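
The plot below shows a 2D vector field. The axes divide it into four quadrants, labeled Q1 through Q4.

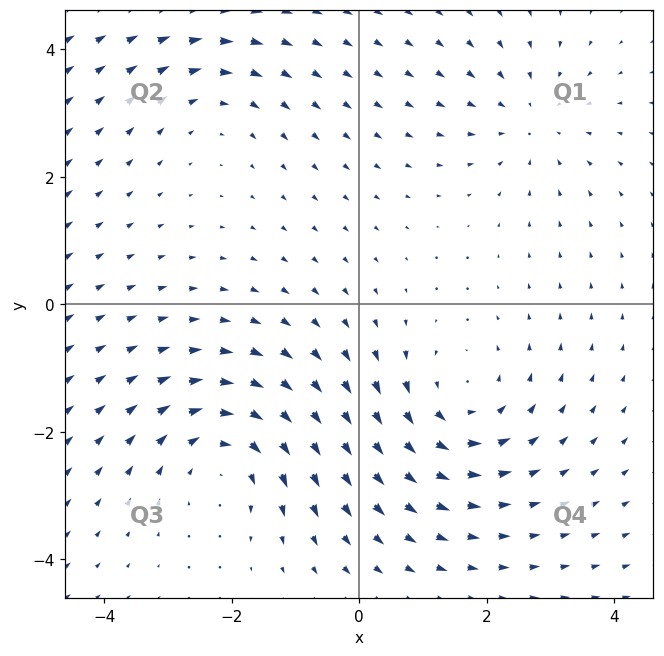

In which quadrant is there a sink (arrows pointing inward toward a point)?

Q1

The sink sits at approximately (2.7, 2.9), which lies in quadrant Q1. The divergence there is about -3, negative as expected for a sink.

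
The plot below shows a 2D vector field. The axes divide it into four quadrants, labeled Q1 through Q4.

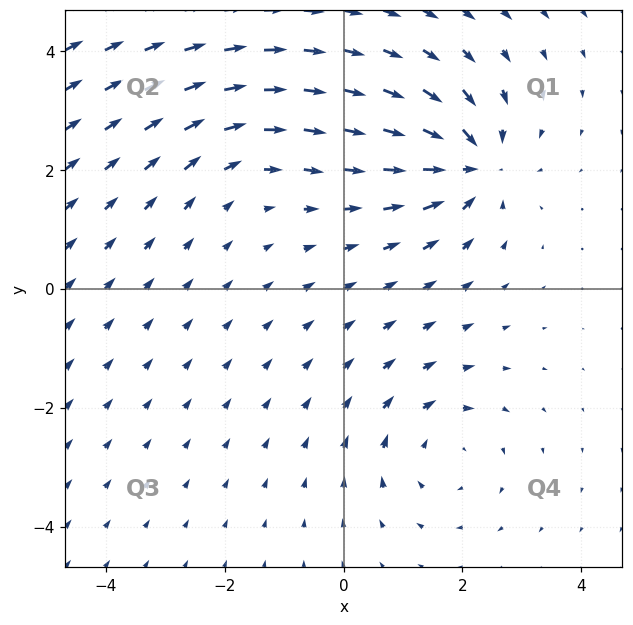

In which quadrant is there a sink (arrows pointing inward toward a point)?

The sink sits at approximately (2.1, 2.1), which lies in quadrant Q1. The divergence there is about -6, negative as expected for a sink.

Q1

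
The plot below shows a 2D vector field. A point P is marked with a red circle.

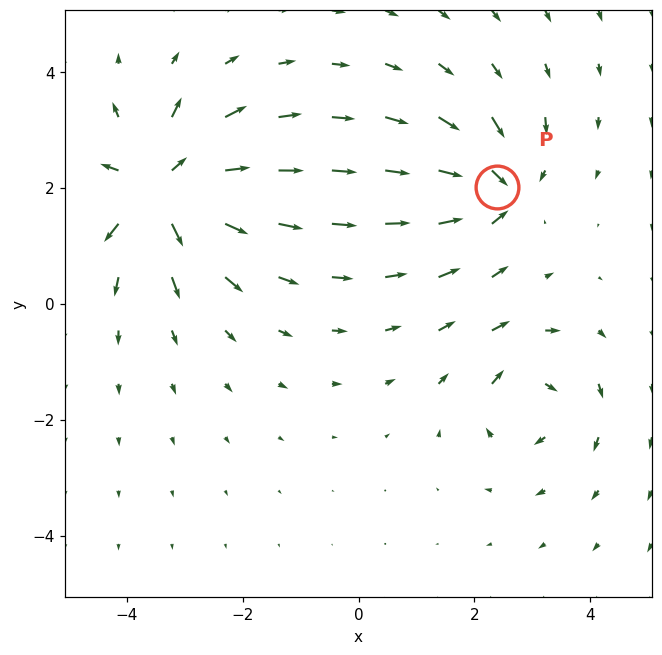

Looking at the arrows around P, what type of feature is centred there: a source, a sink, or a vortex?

sink

At P (2.4, 2.0) the arrows converge inward. Divergence about -5, curl ≈0 — negative divergence with near-zero curl is a sink.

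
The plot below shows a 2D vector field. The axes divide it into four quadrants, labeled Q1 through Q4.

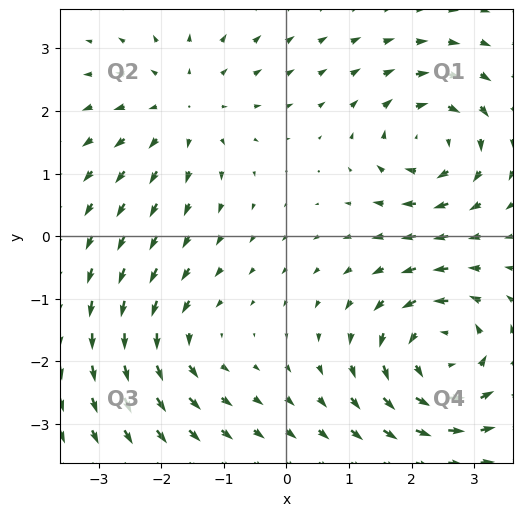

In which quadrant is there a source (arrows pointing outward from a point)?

The source sits at approximately (-1.6, 2.1), which lies in quadrant Q2. The divergence there is about +3, positive as expected for a source.

Q2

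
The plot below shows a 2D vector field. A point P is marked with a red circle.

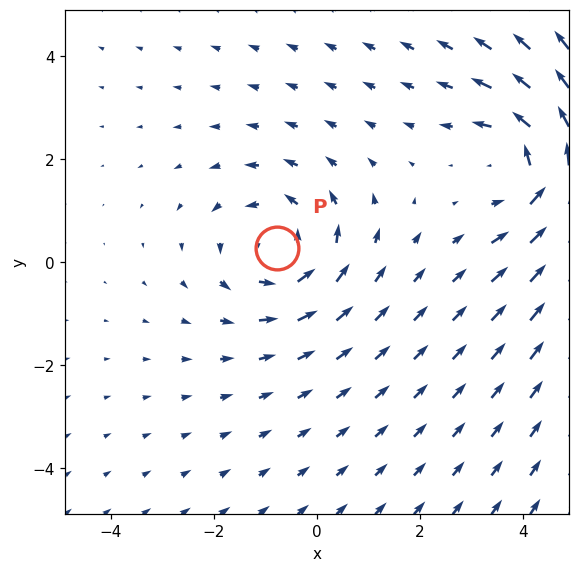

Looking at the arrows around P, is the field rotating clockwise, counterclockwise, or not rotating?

counterclockwise

Near P at (-0.8, 0.3) the arrows circulate counterclockwise. The curl (z-component) there is about +3; positive curl means counterclockwise rotation.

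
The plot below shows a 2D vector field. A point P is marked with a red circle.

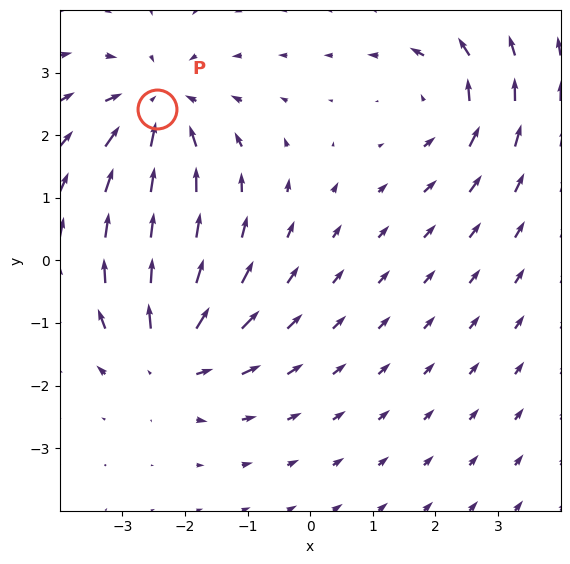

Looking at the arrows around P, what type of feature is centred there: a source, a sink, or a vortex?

sink

At P (-2.4, 2.4) the arrows converge inward. Divergence about -4, curl ≈0 — negative divergence with near-zero curl is a sink.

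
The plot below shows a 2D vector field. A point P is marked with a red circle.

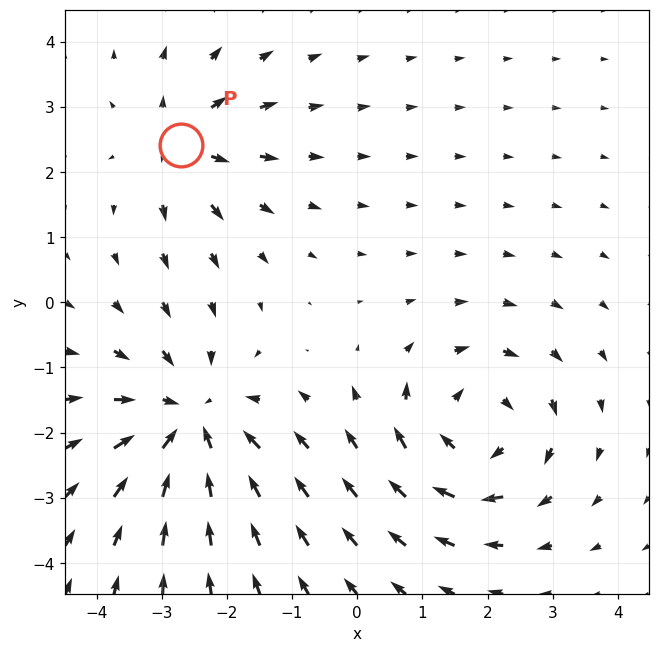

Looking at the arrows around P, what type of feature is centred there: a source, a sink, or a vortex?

source

At P (-2.7, 2.4) the arrows spread outward. Divergence about +4, curl ≈0 — positive divergence with near-zero curl is a source.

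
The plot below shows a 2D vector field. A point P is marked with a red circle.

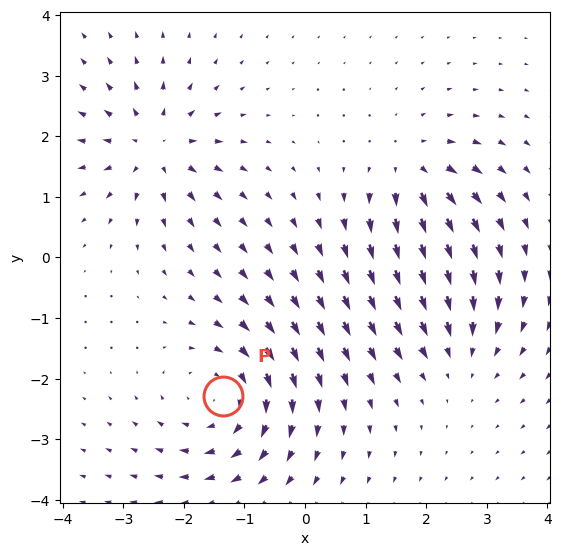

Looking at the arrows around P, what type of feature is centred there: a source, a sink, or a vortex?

vortex

At P (-1.4, -2.3) the arrows circulate clockwise. Divergence ≈0, curl about -4 — near-zero divergence with nonzero curl is a vortex.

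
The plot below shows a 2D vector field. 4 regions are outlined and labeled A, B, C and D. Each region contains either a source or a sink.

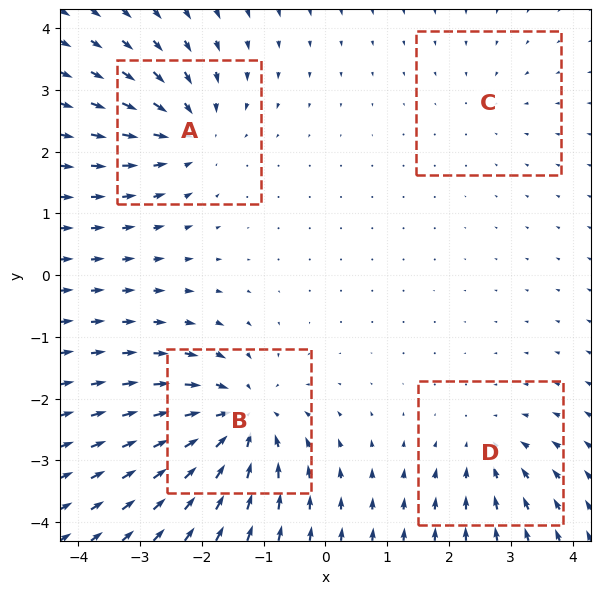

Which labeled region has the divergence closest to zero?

C

Divergence at each region's feature centre — A: about -5, B: about -7, C: about -2, D: about -4. Region C is closest to zero.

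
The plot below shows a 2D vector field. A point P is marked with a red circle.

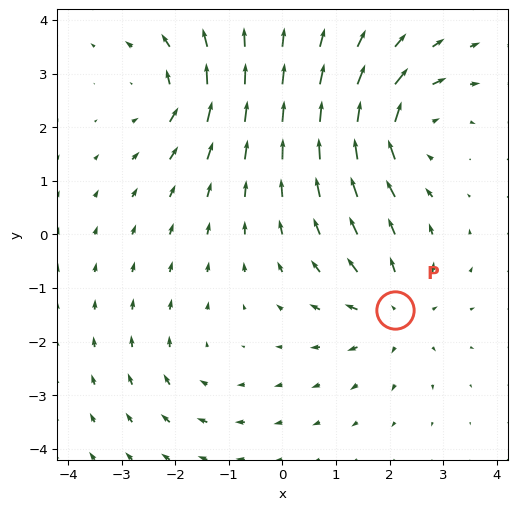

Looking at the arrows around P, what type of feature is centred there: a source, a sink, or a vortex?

At P (2.1, -1.4) the arrows spread outward. Divergence about +4, curl ≈0 — positive divergence with near-zero curl is a source.

source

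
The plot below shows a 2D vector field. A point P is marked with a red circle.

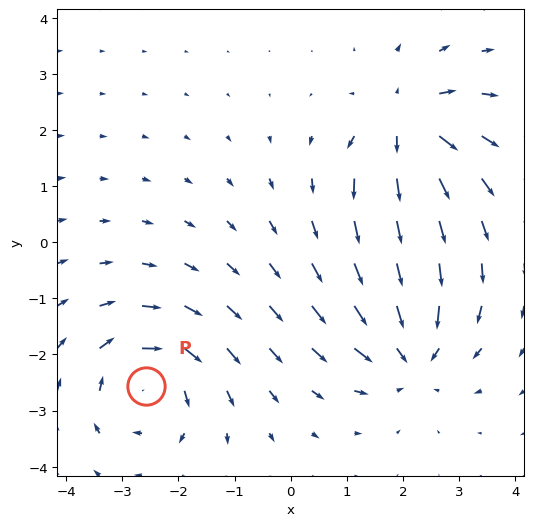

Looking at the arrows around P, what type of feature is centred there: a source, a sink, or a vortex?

vortex

At P (-2.6, -2.6) the arrows circulate clockwise. Divergence ≈0, curl about -5 — near-zero divergence with nonzero curl is a vortex.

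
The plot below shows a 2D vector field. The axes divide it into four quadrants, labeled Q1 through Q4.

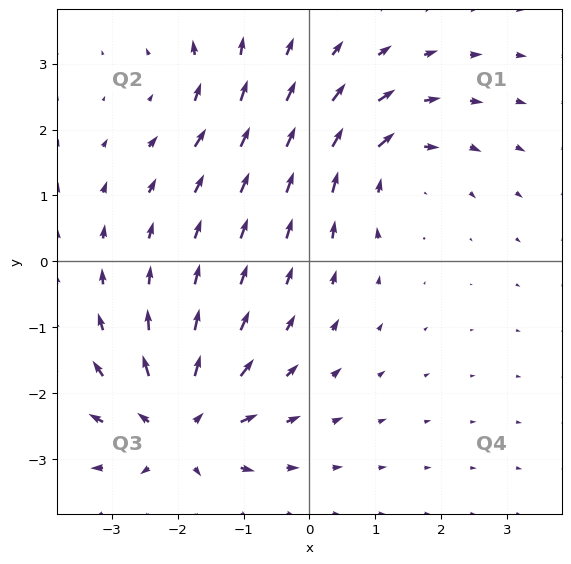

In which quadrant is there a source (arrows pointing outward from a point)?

Q3

The source sits at approximately (-2.0, -2.5), which lies in quadrant Q3. The divergence there is about +6, positive as expected for a source.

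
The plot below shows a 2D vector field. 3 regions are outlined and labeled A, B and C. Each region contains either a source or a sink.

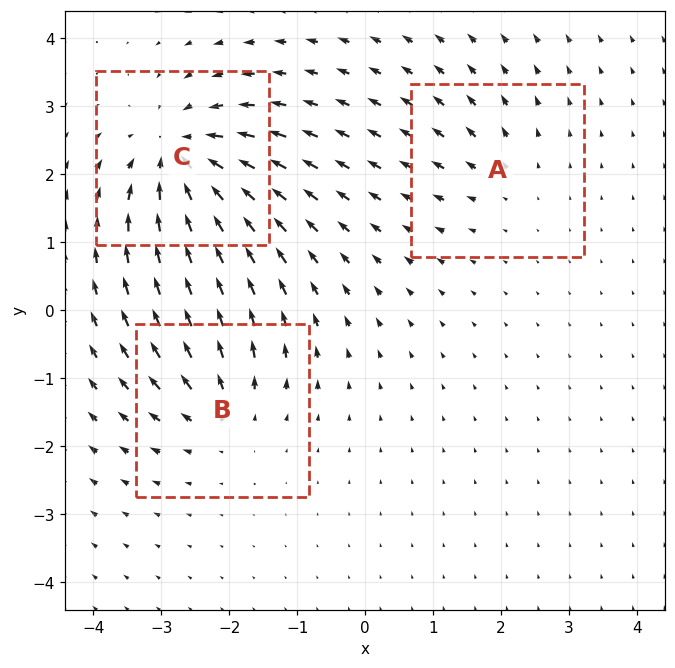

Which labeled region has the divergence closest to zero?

Divergence at each region's feature centre — A: about +2, B: about +3, C: about -6. Region A is closest to zero.

A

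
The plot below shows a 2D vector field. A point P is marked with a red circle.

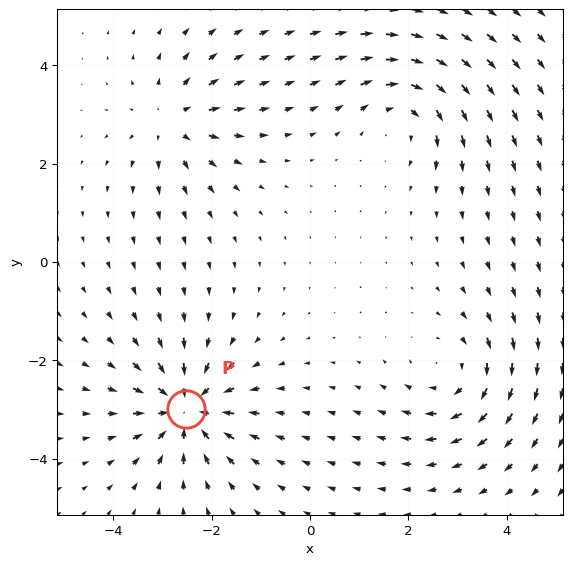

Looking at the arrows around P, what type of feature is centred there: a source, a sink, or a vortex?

At P (-2.5, -3.0) the arrows converge inward. Divergence about -6, curl ≈0 — negative divergence with near-zero curl is a sink.

sink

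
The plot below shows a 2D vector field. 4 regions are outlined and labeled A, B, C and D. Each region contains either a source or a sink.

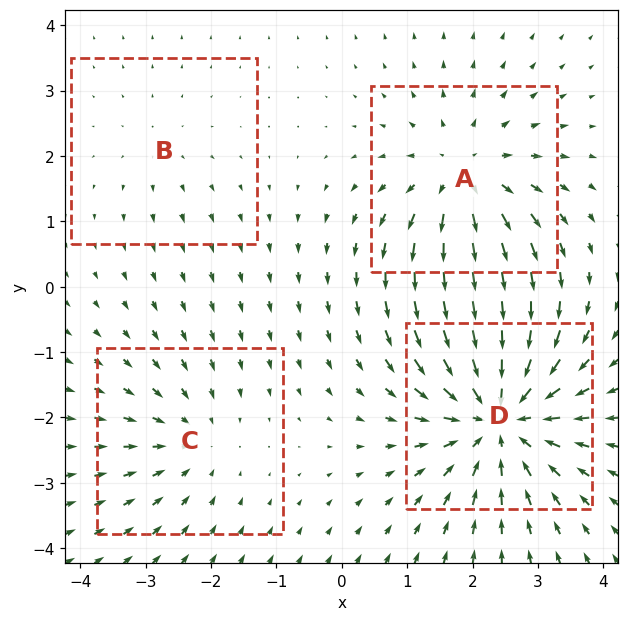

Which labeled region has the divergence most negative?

D

Divergence at each region's feature centre — A: about +5, B: about +2, C: about -3, D: about -7. Region D is most negative.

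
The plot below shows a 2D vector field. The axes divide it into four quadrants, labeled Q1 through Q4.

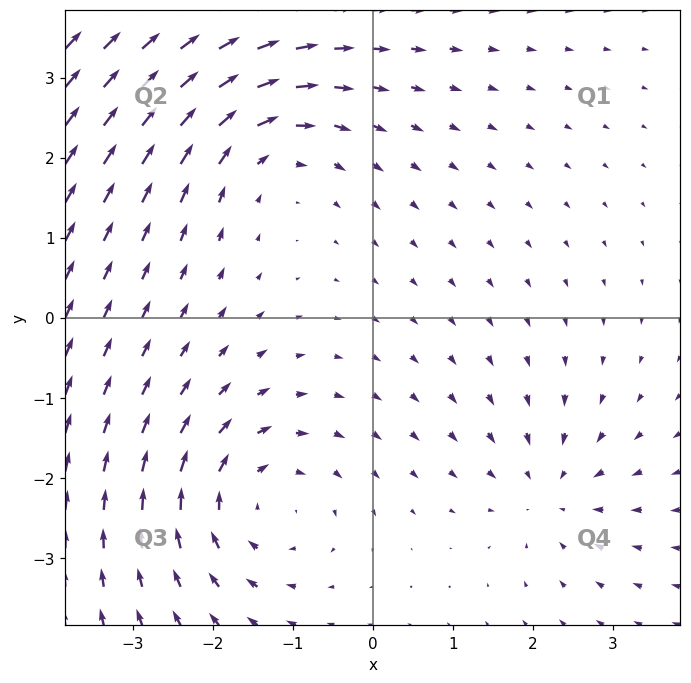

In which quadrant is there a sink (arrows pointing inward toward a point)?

The sink sits at approximately (2.2, -2.2), which lies in quadrant Q4. The divergence there is about -3, negative as expected for a sink.

Q4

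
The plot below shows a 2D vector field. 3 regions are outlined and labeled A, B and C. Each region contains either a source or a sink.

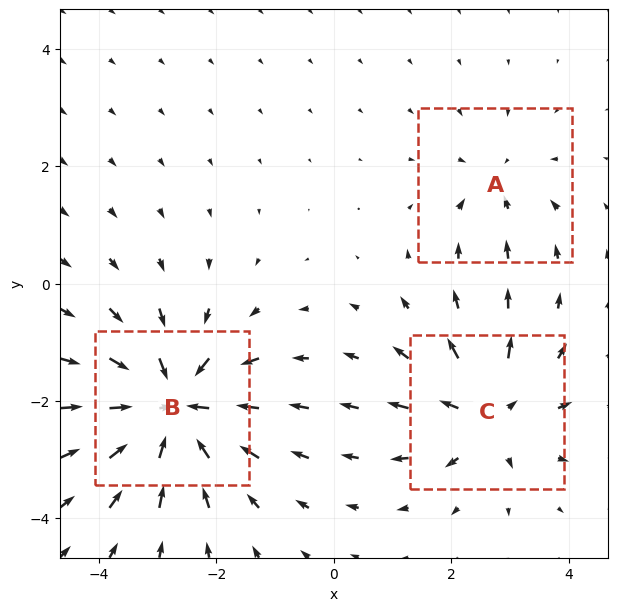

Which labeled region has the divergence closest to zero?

A

Divergence at each region's feature centre — A: about -2, B: about -6, C: about +4. Region A is closest to zero.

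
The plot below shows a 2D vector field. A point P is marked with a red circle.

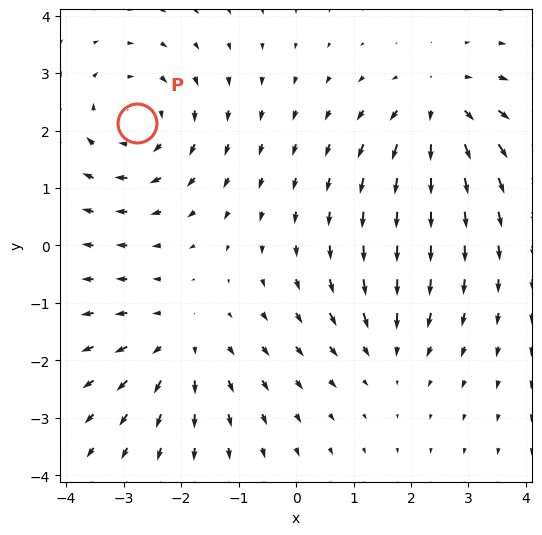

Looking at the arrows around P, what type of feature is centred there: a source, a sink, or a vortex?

At P (-2.8, 2.1) the arrows circulate clockwise. Divergence ≈0, curl about -5 — near-zero divergence with nonzero curl is a vortex.

vortex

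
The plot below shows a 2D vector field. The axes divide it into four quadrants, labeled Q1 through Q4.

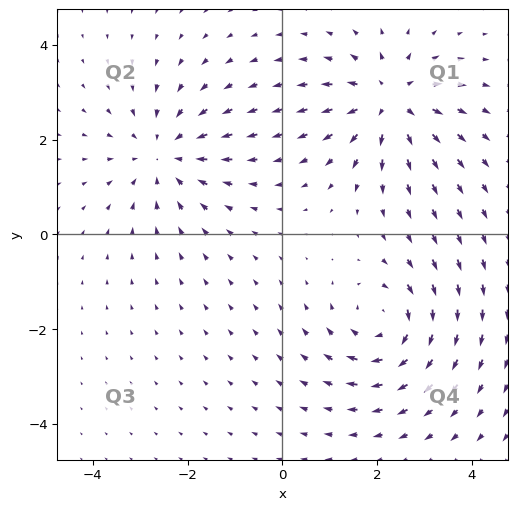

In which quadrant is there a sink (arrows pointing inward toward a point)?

Q2

The sink sits at approximately (-2.5, 1.7), which lies in quadrant Q2. The divergence there is about -4, negative as expected for a sink.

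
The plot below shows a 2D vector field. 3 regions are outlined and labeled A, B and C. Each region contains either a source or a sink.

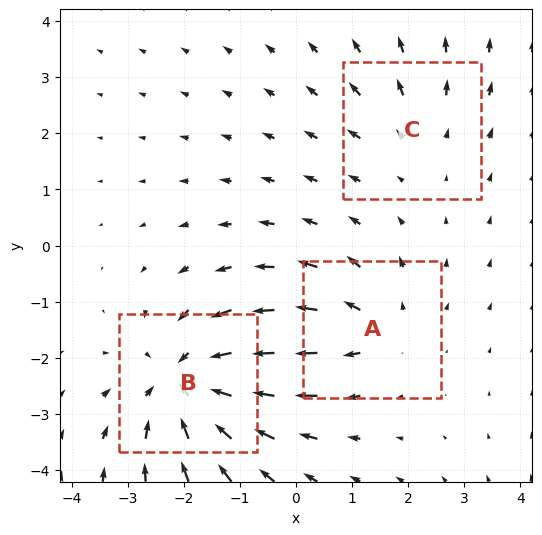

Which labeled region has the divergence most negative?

Divergence at each region's feature centre — A: about +3, B: about -5, C: about +2. Region B is most negative.

B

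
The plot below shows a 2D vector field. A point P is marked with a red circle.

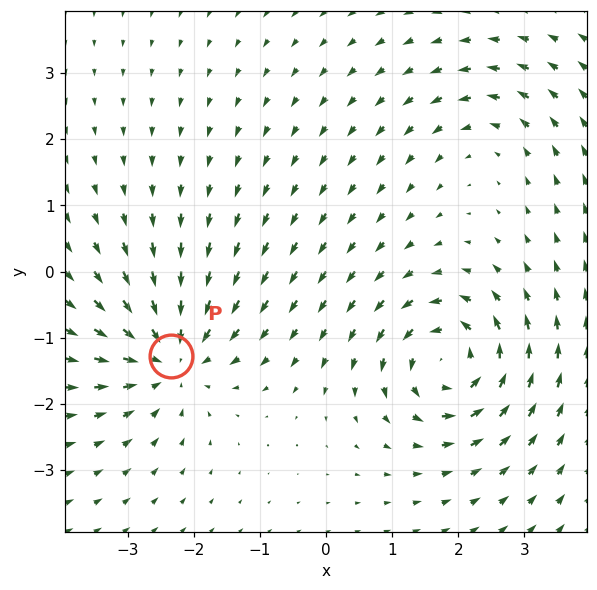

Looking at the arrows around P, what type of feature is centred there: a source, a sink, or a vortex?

At P (-2.3, -1.3) the arrows converge inward. Divergence about -5, curl ≈0 — negative divergence with near-zero curl is a sink.

sink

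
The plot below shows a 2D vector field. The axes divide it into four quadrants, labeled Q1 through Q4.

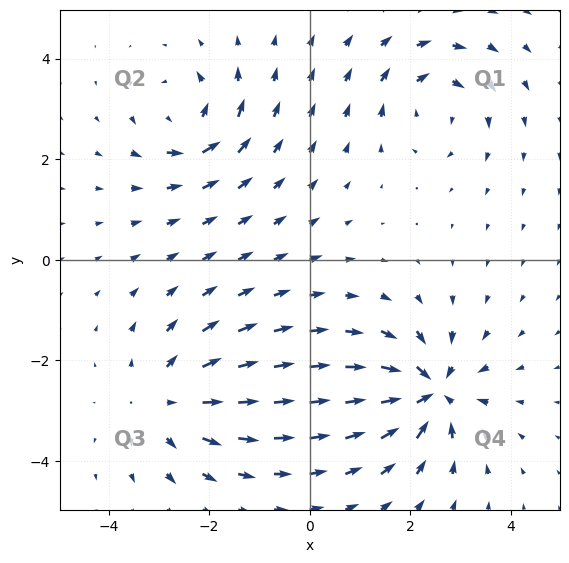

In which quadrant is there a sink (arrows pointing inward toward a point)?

The sink sits at approximately (2.4, -2.6), which lies in quadrant Q4. The divergence there is about -6, negative as expected for a sink.

Q4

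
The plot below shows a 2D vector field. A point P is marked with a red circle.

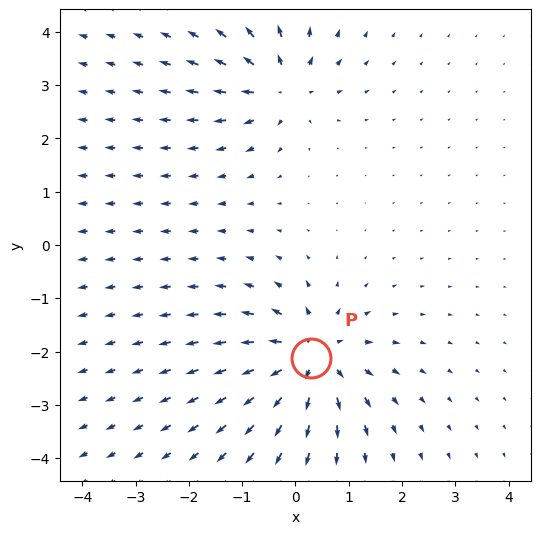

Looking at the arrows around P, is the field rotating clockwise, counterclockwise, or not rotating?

Near P at (0.3, -2.1) the arrows show no circulation. The curl there is ≈0.

not rotating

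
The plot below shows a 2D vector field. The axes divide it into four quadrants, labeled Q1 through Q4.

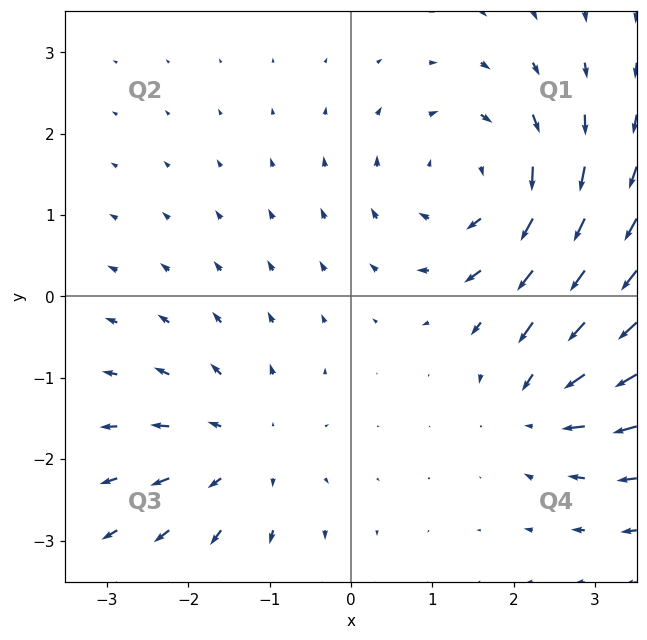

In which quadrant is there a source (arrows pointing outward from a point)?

The source sits at approximately (-1.3, -1.9), which lies in quadrant Q3. The divergence there is about +3, positive as expected for a source.

Q3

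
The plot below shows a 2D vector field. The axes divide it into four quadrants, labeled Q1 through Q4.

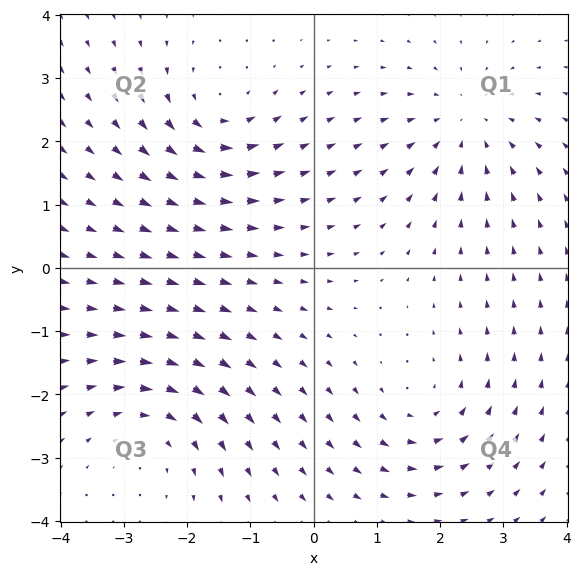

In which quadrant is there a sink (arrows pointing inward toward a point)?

Q1

The sink sits at approximately (2.4, 2.3), which lies in quadrant Q1. The divergence there is about -3, negative as expected for a sink.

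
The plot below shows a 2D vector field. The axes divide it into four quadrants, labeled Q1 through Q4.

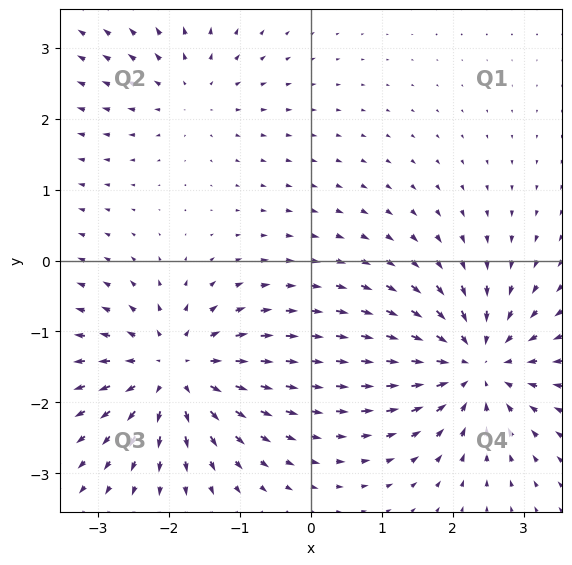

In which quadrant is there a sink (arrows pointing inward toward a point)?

The sink sits at approximately (2.3, -1.5), which lies in quadrant Q4. The divergence there is about -6, negative as expected for a sink.

Q4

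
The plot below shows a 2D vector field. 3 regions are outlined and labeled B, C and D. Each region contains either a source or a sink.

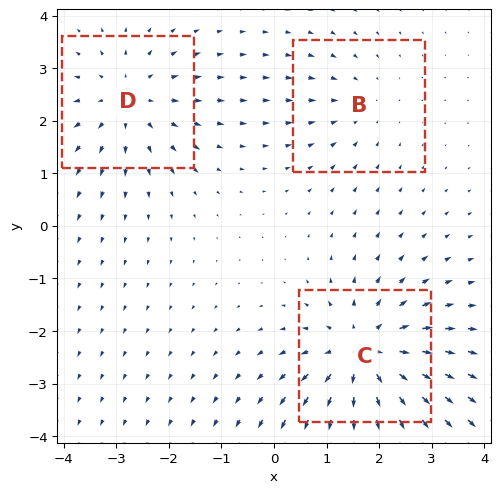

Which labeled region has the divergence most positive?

Divergence at each region's feature centre — B: about -2, C: about +4, D: about +3. Region C is most positive.

C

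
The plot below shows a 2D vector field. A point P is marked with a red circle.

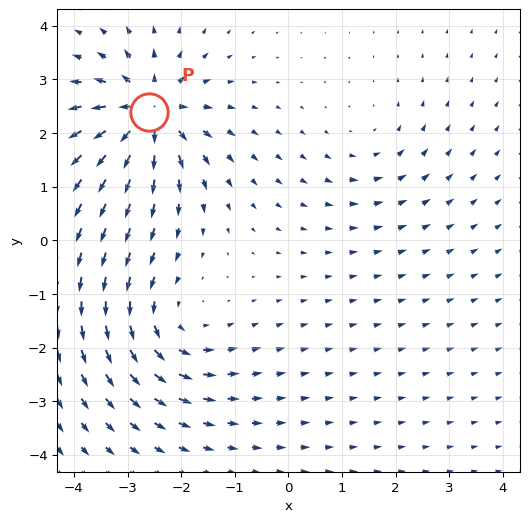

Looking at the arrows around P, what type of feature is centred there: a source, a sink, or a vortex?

source

At P (-2.6, 2.4) the arrows spread outward. Divergence about +7, curl ≈0 — positive divergence with near-zero curl is a source.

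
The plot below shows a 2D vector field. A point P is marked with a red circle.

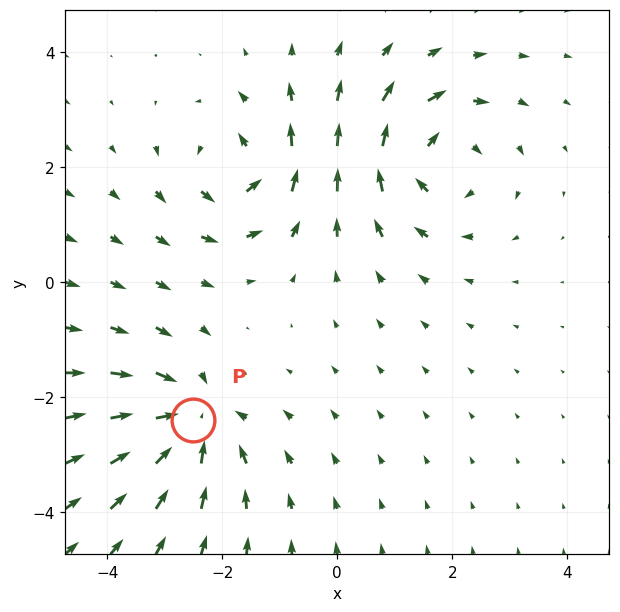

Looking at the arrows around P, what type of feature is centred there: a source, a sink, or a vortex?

sink

At P (-2.5, -2.4) the arrows converge inward. Divergence about -6, curl ≈0 — negative divergence with near-zero curl is a sink.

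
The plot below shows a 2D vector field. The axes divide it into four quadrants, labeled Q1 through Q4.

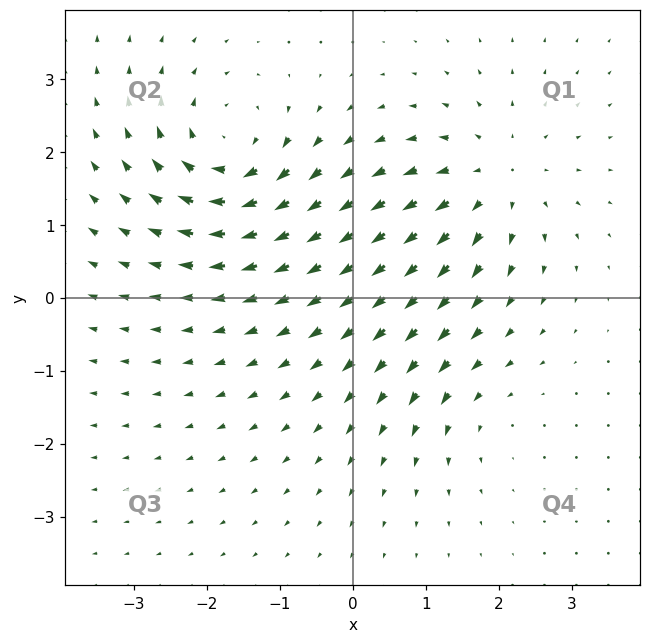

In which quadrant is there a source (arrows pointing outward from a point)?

The source sits at approximately (1.9, 1.6), which lies in quadrant Q1. The divergence there is about +4, positive as expected for a source.

Q1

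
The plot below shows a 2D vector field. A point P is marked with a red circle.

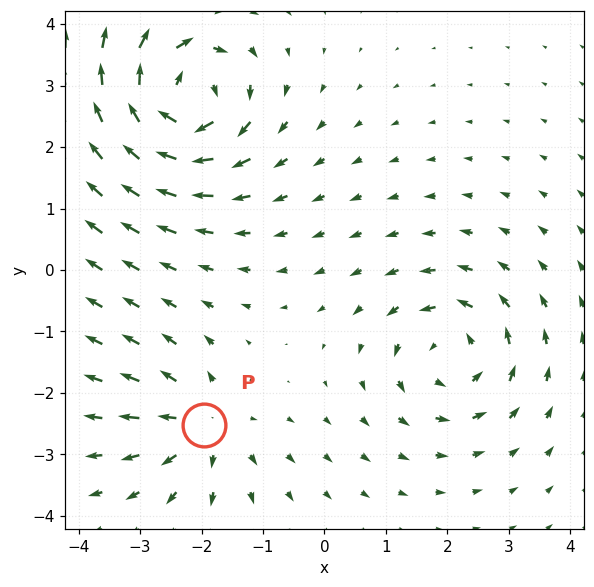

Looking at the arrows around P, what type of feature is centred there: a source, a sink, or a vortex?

source

At P (-2.0, -2.5) the arrows spread outward. Divergence about +4, curl ≈0 — positive divergence with near-zero curl is a source.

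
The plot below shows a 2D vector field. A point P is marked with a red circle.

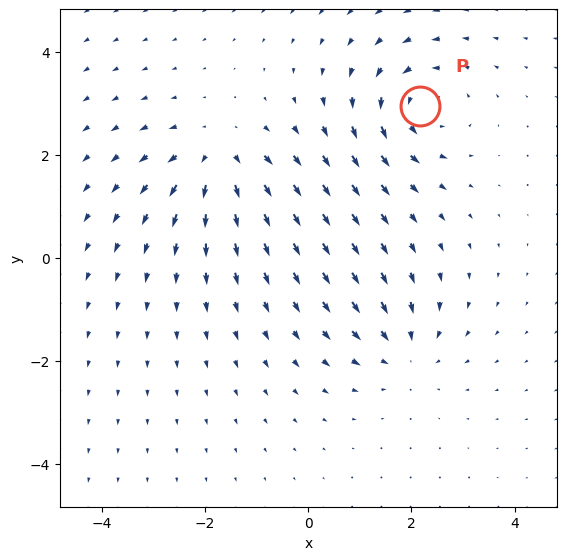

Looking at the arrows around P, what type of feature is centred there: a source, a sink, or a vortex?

vortex

At P (2.2, 3.0) the arrows circulate counterclockwise. Divergence ≈0, curl about +5 — near-zero divergence with nonzero curl is a vortex.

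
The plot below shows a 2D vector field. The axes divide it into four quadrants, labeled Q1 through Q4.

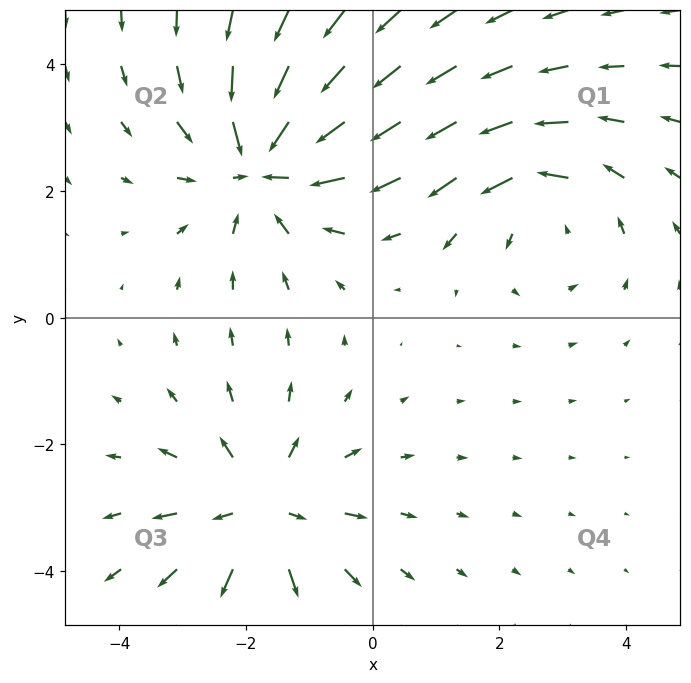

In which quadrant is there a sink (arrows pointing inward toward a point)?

The sink sits at approximately (-1.7, 2.4), which lies in quadrant Q2. The divergence there is about -5, negative as expected for a sink.

Q2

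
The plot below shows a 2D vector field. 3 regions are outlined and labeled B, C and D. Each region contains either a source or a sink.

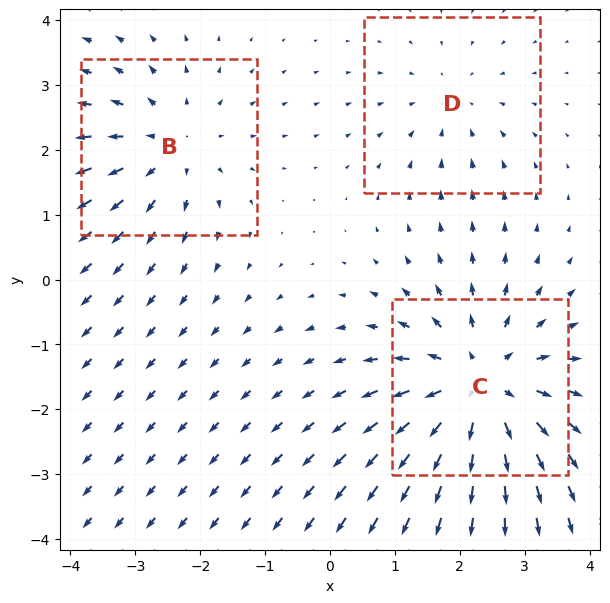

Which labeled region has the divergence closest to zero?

Divergence at each region's feature centre — B: about +3, C: about +4, D: about -2. Region D is closest to zero.

D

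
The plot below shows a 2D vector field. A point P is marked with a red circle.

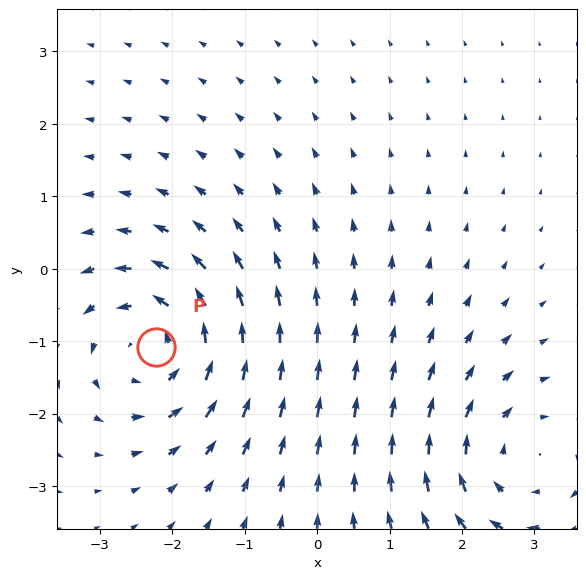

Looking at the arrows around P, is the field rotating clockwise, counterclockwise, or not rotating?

counterclockwise

Near P at (-2.2, -1.1) the arrows circulate counterclockwise. The curl (z-component) there is about +5; positive curl means counterclockwise rotation.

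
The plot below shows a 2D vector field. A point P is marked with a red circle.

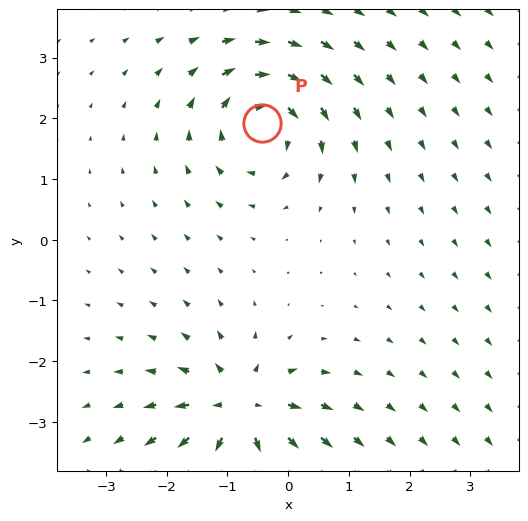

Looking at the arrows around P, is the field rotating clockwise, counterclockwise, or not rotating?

clockwise

Near P at (-0.4, 1.9) the arrows circulate clockwise. The curl (z-component) there is about -5; negative curl means clockwise rotation.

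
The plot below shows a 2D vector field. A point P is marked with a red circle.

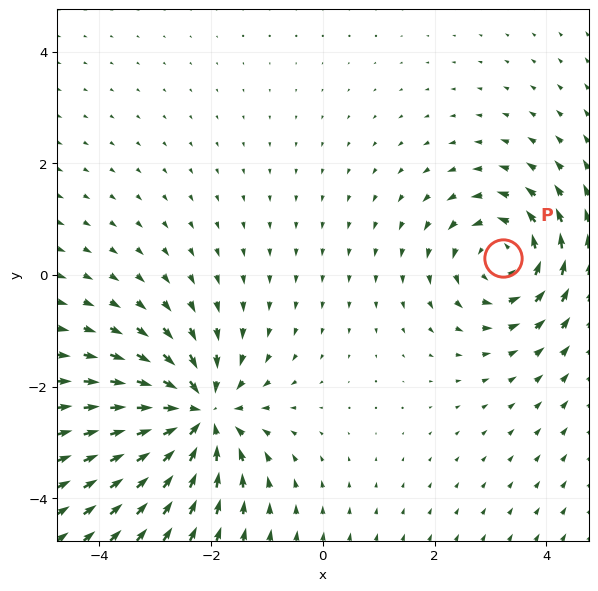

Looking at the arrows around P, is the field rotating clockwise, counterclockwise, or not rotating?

counterclockwise

Near P at (3.2, 0.3) the arrows circulate counterclockwise. The curl (z-component) there is about +3; positive curl means counterclockwise rotation.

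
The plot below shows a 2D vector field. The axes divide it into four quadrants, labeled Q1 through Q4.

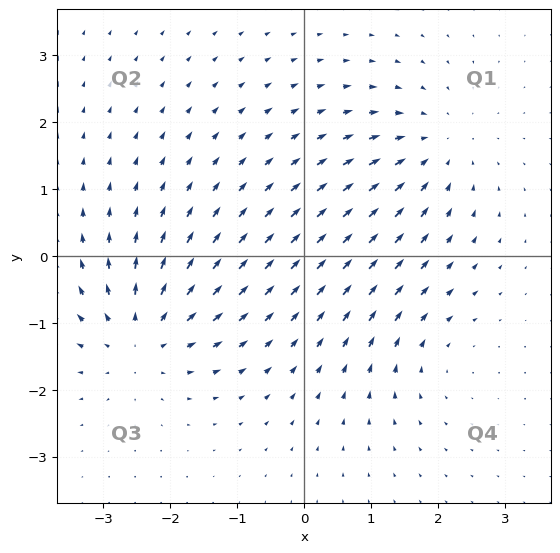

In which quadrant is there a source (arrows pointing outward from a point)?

The source sits at approximately (-2.4, -1.2), which lies in quadrant Q3. The divergence there is about +5, positive as expected for a source.

Q3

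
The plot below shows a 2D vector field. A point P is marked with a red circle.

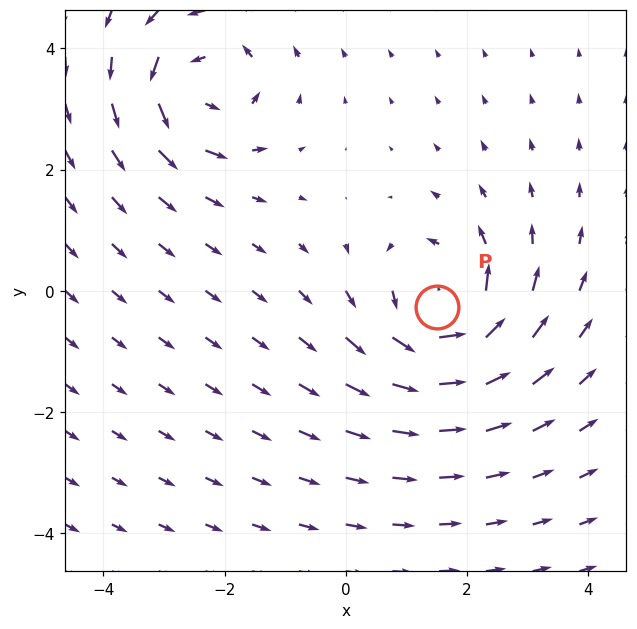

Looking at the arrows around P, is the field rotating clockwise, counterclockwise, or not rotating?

Near P at (1.5, -0.3) the arrows circulate counterclockwise. The curl (z-component) there is about +6; positive curl means counterclockwise rotation.

counterclockwise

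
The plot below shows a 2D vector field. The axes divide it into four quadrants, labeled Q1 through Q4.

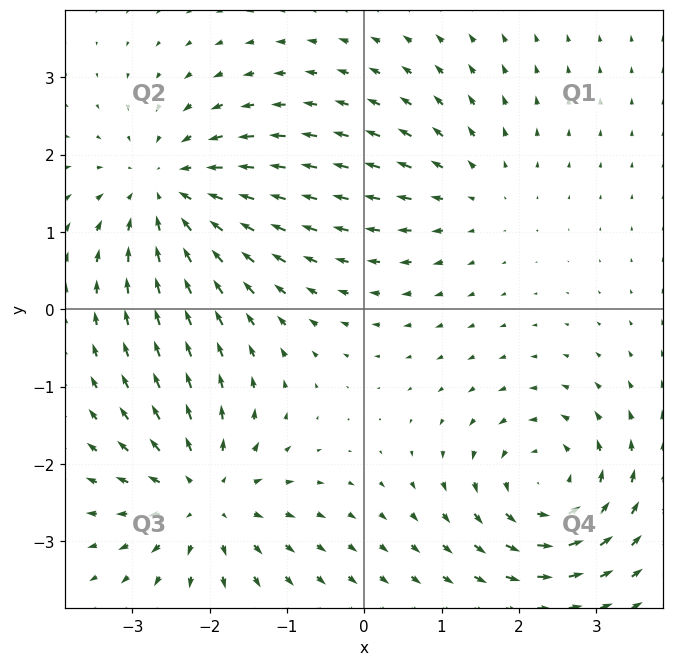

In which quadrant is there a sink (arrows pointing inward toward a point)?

The sink sits at approximately (-2.5, 1.5), which lies in quadrant Q2. The divergence there is about -5, negative as expected for a sink.

Q2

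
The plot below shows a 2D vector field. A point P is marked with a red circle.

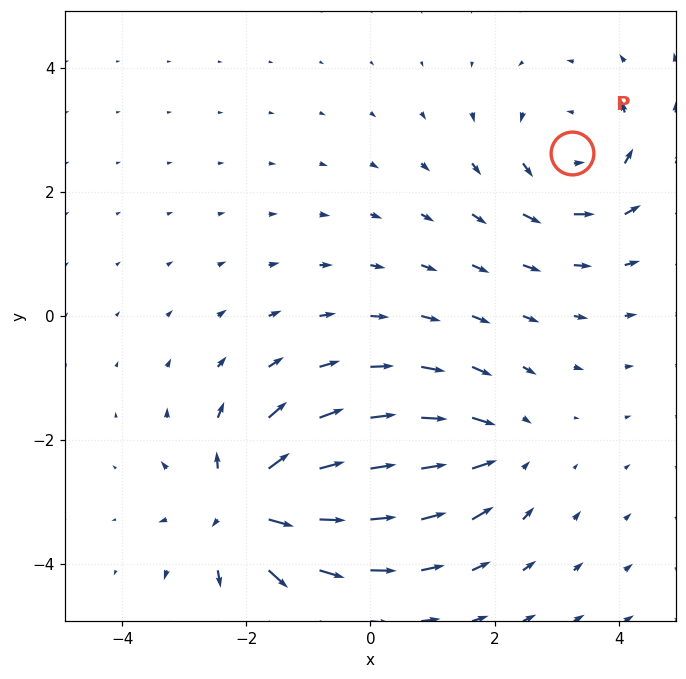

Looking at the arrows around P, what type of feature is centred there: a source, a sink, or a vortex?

vortex

At P (3.3, 2.6) the arrows circulate counterclockwise. Divergence ≈0, curl about +4 — near-zero divergence with nonzero curl is a vortex.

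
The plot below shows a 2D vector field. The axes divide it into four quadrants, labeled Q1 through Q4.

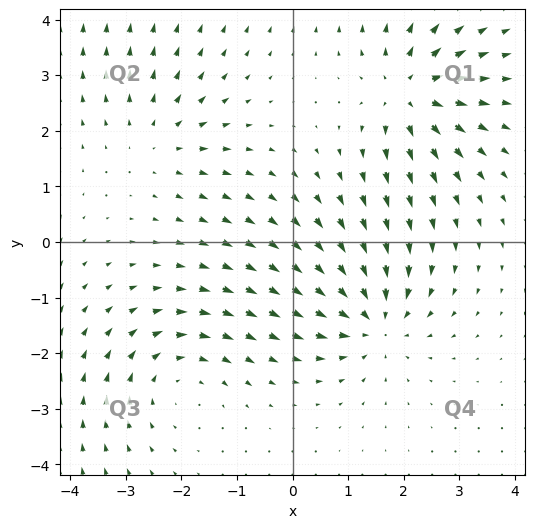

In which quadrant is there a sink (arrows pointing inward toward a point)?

The sink sits at approximately (1.5, -1.4), which lies in quadrant Q4. The divergence there is about -5, negative as expected for a sink.

Q4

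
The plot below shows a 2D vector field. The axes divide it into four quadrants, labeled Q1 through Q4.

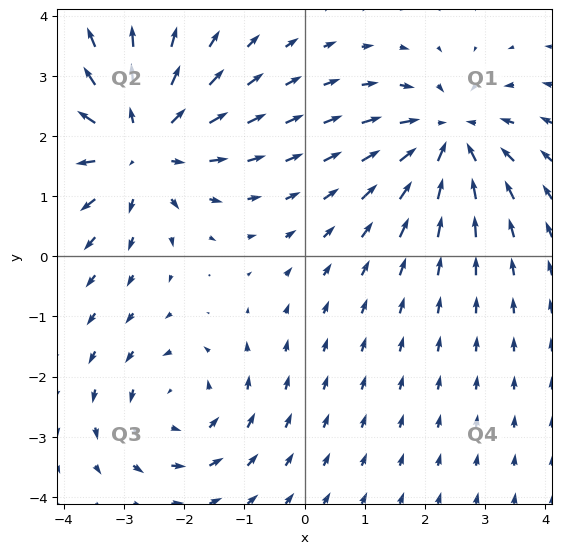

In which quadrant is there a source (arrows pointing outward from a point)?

Q2

The source sits at approximately (-2.8, 1.9), which lies in quadrant Q2. The divergence there is about +4, positive as expected for a source.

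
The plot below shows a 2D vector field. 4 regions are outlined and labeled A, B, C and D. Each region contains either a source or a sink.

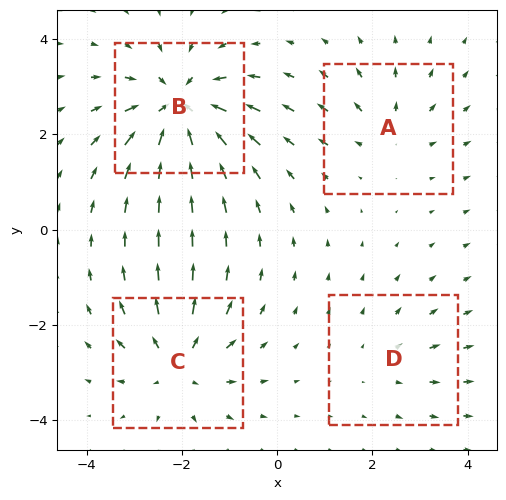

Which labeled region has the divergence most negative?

B

Divergence at each region's feature centre — A: about +3, B: about -7, C: about +5, D: about +2. Region B is most negative.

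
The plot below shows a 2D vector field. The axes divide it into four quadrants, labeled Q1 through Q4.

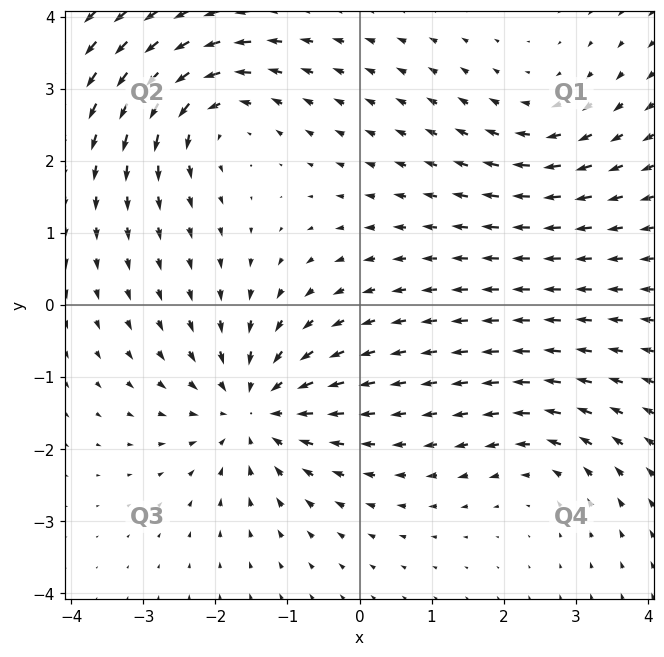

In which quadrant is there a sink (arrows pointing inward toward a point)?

Q3

The sink sits at approximately (-1.5, -1.4), which lies in quadrant Q3. The divergence there is about -5, negative as expected for a sink.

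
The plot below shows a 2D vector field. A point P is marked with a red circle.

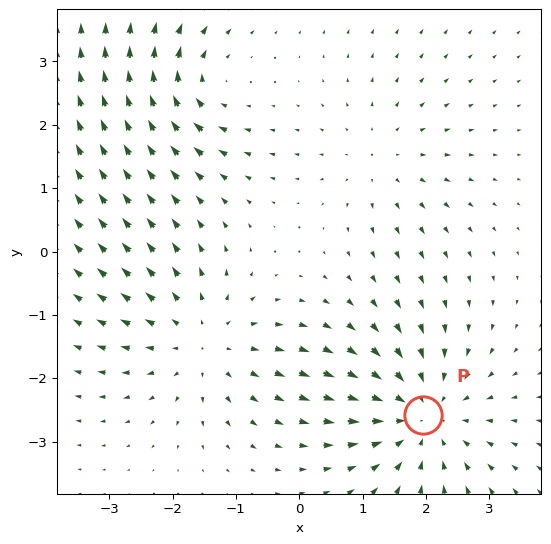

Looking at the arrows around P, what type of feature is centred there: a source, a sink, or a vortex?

sink

At P (1.9, -2.6) the arrows converge inward. Divergence about -4, curl ≈0 — negative divergence with near-zero curl is a sink.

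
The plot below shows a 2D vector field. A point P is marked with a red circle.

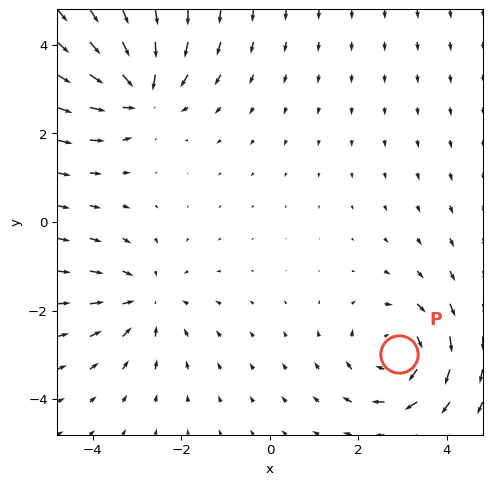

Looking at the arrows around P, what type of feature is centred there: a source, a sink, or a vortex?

vortex

At P (2.9, -3.0) the arrows circulate clockwise. Divergence ≈0, curl about -4 — near-zero divergence with nonzero curl is a vortex.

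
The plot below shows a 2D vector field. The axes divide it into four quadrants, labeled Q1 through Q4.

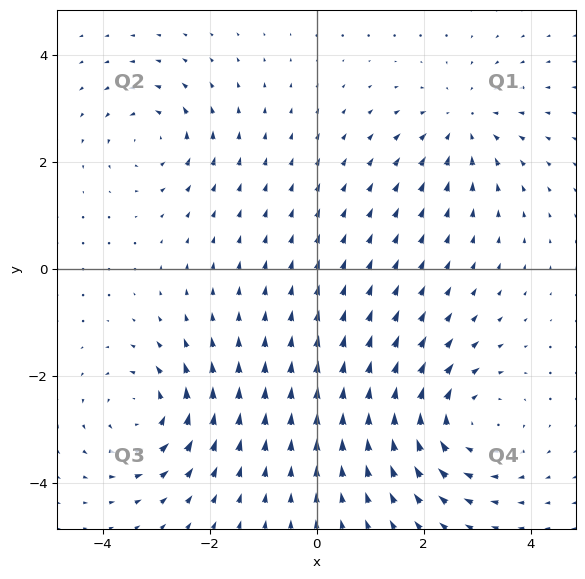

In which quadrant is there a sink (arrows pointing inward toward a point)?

The sink sits at approximately (2.7, 2.7), which lies in quadrant Q1. The divergence there is about -3, negative as expected for a sink.

Q1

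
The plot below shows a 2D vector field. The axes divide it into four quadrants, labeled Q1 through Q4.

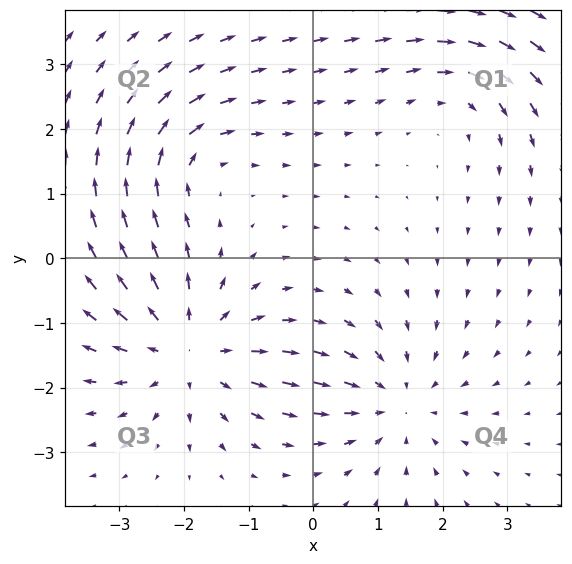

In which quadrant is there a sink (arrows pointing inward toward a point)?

The sink sits at approximately (1.3, -2.2), which lies in quadrant Q4. The divergence there is about -3, negative as expected for a sink.

Q4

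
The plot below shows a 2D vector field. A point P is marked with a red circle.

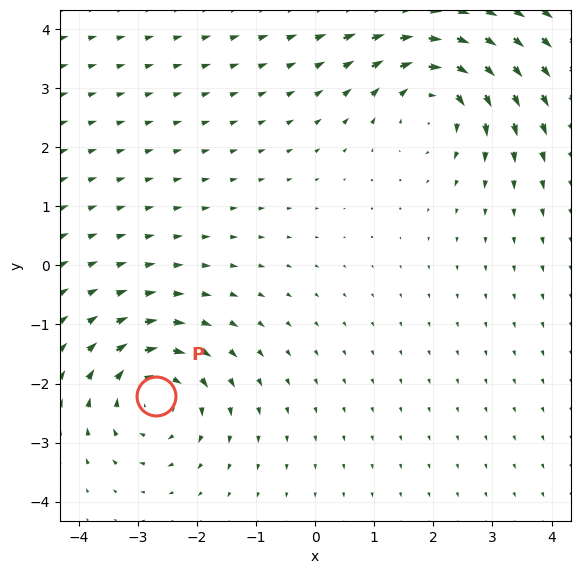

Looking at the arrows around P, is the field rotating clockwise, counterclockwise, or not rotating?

clockwise

Near P at (-2.7, -2.2) the arrows circulate clockwise. The curl (z-component) there is about -5; negative curl means clockwise rotation.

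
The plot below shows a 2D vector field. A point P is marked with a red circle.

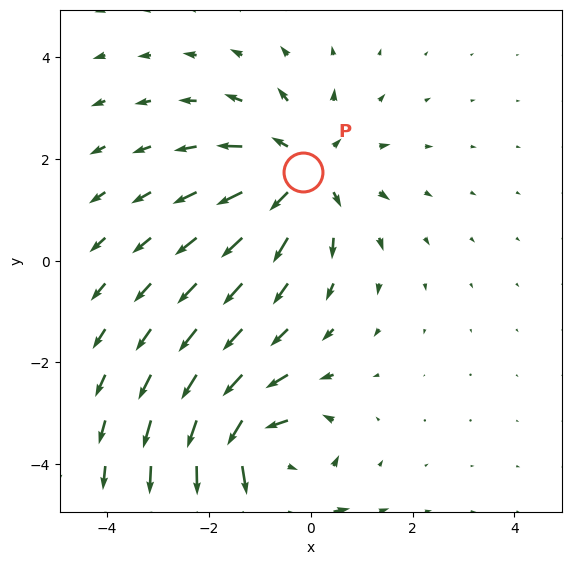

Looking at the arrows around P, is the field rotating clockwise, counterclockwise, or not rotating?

Near P at (-0.1, 1.7) the arrows show no circulation. The curl there is ≈0.

not rotating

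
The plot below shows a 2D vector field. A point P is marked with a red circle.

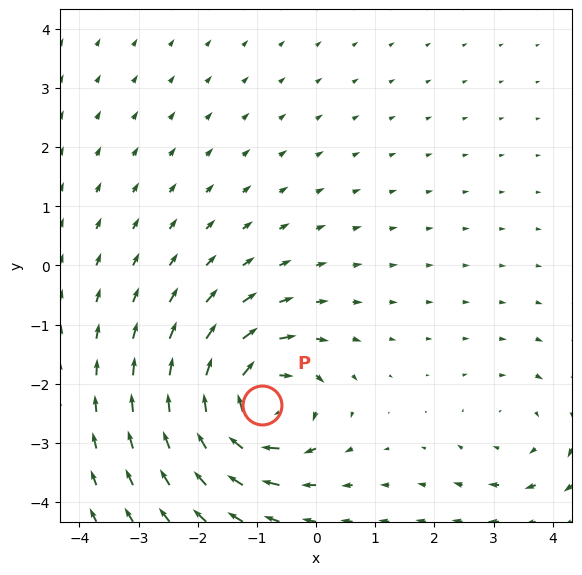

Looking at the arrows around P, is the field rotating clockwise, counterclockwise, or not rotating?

Near P at (-0.9, -2.4) the arrows circulate clockwise. The curl (z-component) there is about -6; negative curl means clockwise rotation.

clockwise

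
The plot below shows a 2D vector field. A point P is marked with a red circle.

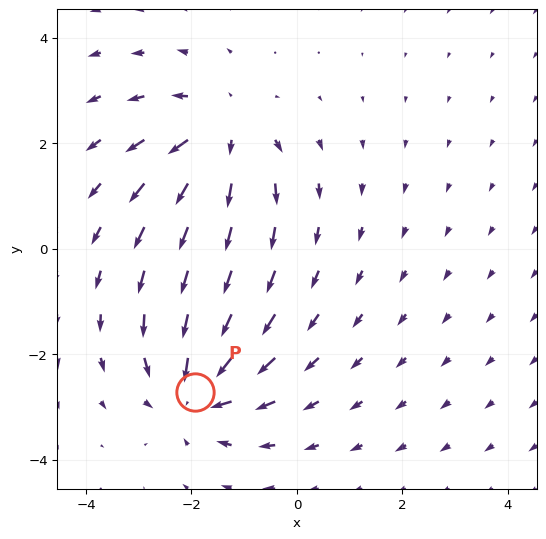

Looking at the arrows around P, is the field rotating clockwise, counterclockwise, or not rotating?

Near P at (-1.9, -2.7) the arrows show no circulation. The curl there is ≈0.

not rotating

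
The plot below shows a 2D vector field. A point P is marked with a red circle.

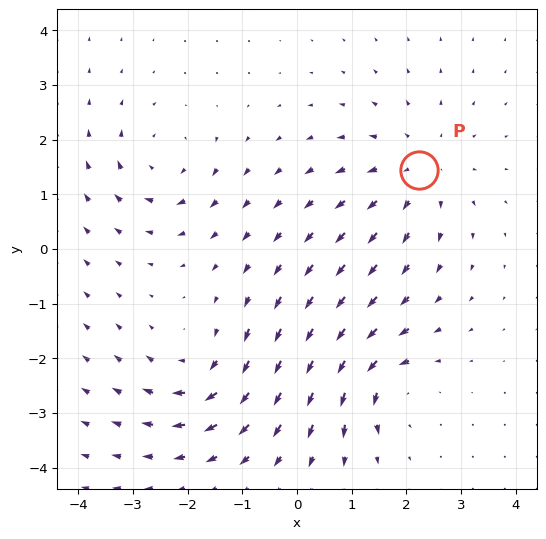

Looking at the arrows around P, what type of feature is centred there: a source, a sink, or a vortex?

source

At P (2.2, 1.4) the arrows spread outward. Divergence about +4, curl ≈0 — positive divergence with near-zero curl is a source.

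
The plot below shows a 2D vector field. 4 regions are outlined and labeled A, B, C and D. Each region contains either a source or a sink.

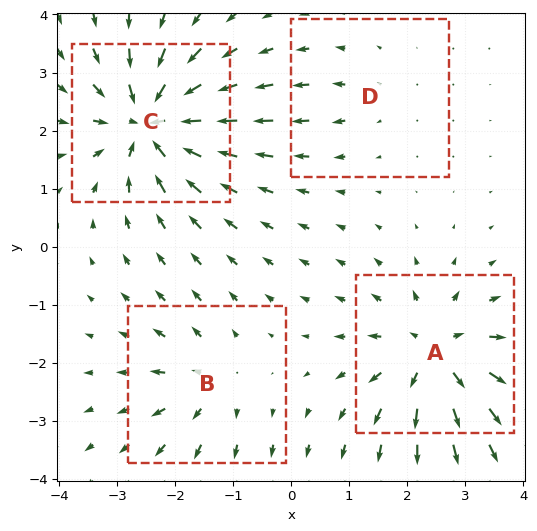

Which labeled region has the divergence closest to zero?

D

Divergence at each region's feature centre — A: about +7, B: about +4, C: about -8, D: about +2. Region D is closest to zero.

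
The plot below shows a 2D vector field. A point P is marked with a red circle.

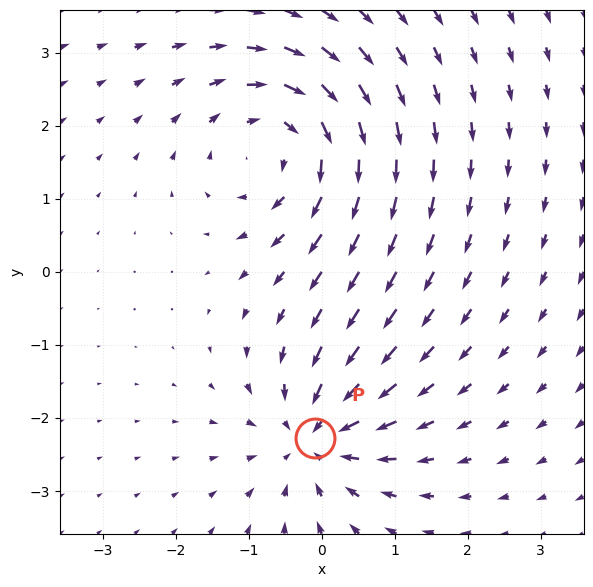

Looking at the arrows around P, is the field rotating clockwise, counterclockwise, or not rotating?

not rotating

Near P at (-0.1, -2.3) the arrows show no circulation. The curl there is ≈0.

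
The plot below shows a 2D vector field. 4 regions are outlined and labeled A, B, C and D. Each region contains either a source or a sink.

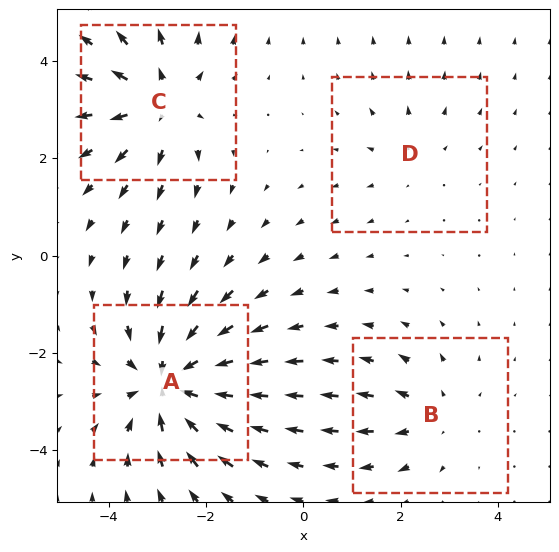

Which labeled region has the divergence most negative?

Divergence at each region's feature centre — A: about -6, B: about +3, C: about +5, D: about +2. Region A is most negative.

A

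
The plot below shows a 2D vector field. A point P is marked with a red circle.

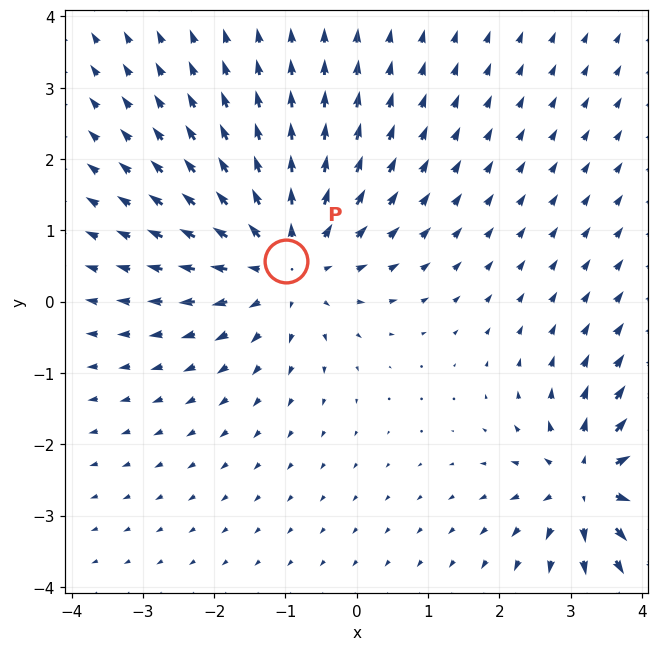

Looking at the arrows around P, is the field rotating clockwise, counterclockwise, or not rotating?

not rotating

Near P at (-1.0, 0.6) the arrows show no circulation. The curl there is ≈0.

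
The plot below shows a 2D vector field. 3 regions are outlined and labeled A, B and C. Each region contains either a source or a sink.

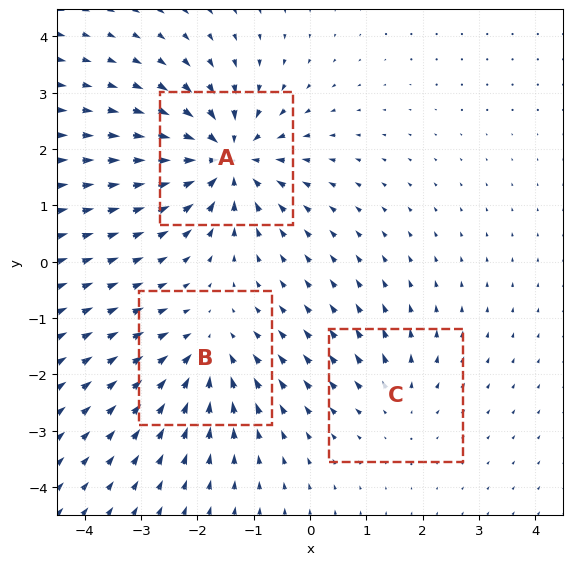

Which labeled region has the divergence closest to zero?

C

Divergence at each region's feature centre — A: about -6, B: about -4, C: about +2. Region C is closest to zero.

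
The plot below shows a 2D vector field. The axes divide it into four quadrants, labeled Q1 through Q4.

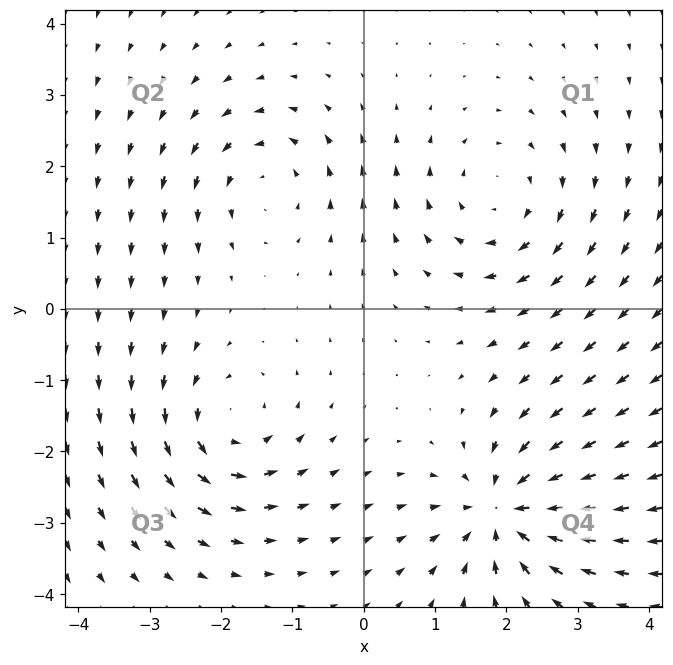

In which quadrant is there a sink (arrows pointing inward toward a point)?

The sink sits at approximately (2.0, -2.8), which lies in quadrant Q4. The divergence there is about -6, negative as expected for a sink.

Q4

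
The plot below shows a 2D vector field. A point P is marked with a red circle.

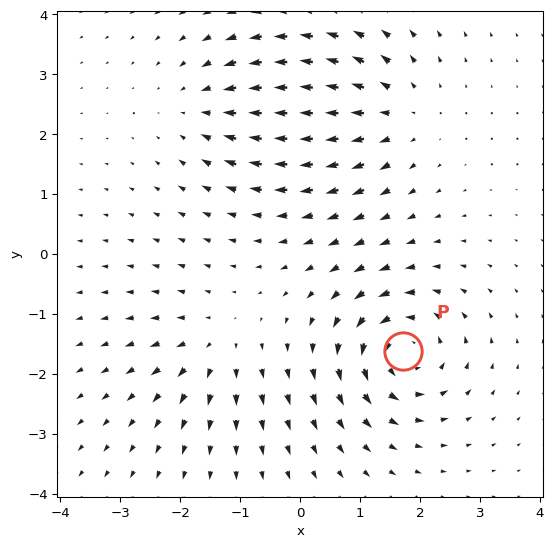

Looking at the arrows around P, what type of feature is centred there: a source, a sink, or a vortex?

At P (1.7, -1.6) the arrows circulate counterclockwise. Divergence ≈0, curl about +6 — near-zero divergence with nonzero curl is a vortex.

vortex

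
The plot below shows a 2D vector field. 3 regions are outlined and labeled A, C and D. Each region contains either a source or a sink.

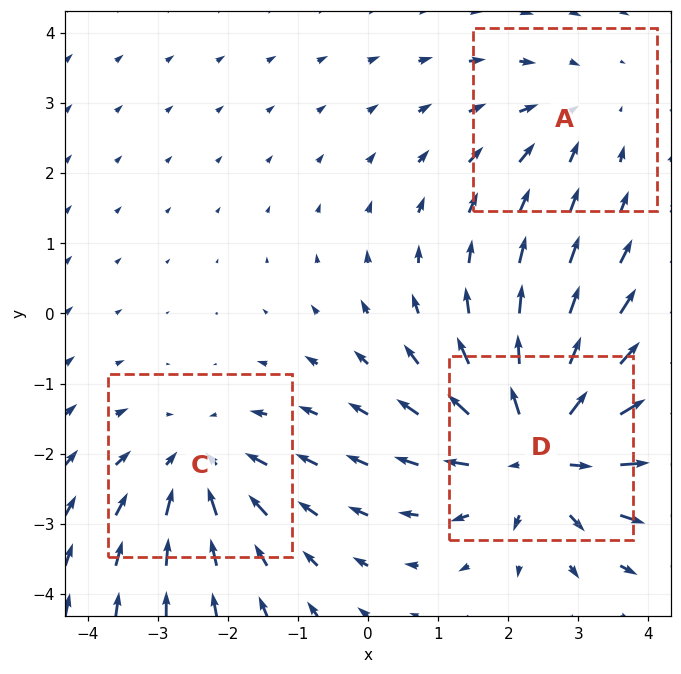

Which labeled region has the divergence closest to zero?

A

Divergence at each region's feature centre — A: about -2, C: about -3, D: about +4. Region A is closest to zero.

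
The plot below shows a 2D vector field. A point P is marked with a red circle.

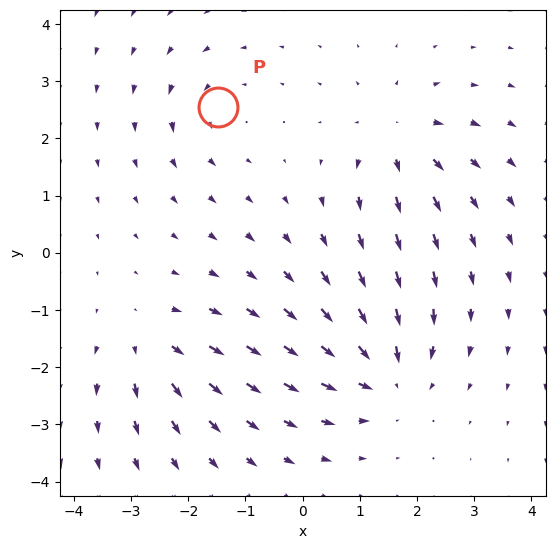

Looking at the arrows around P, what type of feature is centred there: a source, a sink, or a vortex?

At P (-1.5, 2.5) the arrows circulate counterclockwise. Divergence ≈0, curl about +3 — near-zero divergence with nonzero curl is a vortex.

vortex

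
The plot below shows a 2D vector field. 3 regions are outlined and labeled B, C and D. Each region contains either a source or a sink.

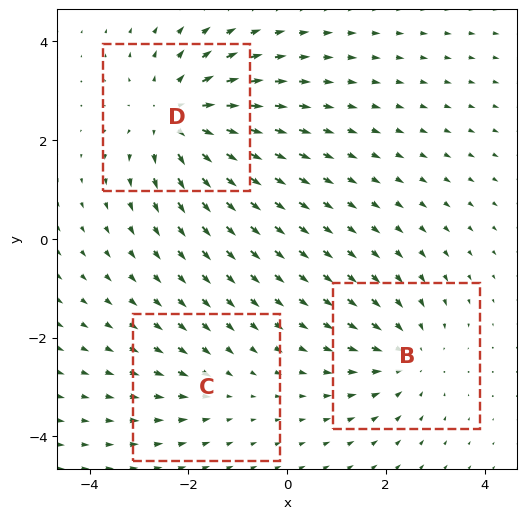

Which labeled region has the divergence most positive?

Divergence at each region's feature centre — B: about -3, C: about -2, D: about +4. Region D is most positive.

D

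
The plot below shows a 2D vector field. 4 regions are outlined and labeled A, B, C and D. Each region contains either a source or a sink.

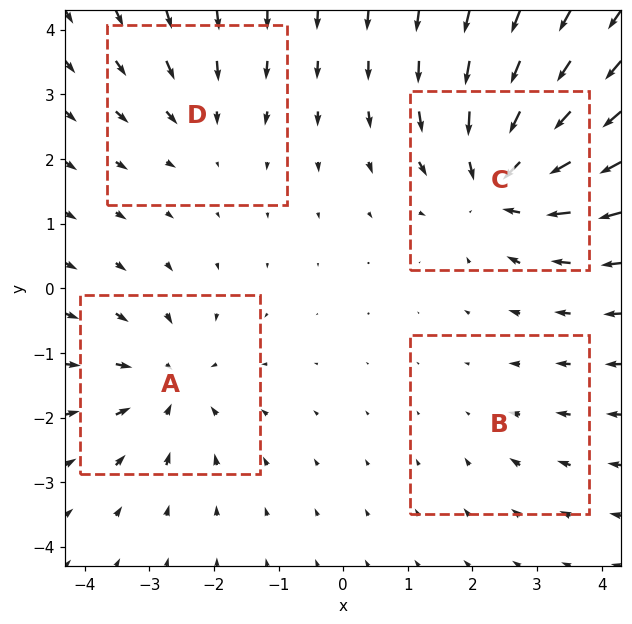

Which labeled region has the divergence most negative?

Divergence at each region's feature centre — A: about -5, B: about -2, C: about -7, D: about -3. Region C is most negative.

C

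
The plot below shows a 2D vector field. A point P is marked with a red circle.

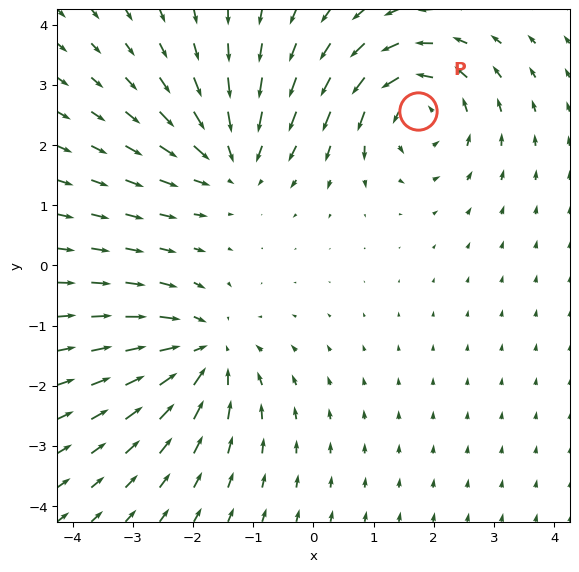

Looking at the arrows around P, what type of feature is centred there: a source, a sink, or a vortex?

vortex

At P (1.7, 2.6) the arrows circulate counterclockwise. Divergence ≈0, curl about +6 — near-zero divergence with nonzero curl is a vortex.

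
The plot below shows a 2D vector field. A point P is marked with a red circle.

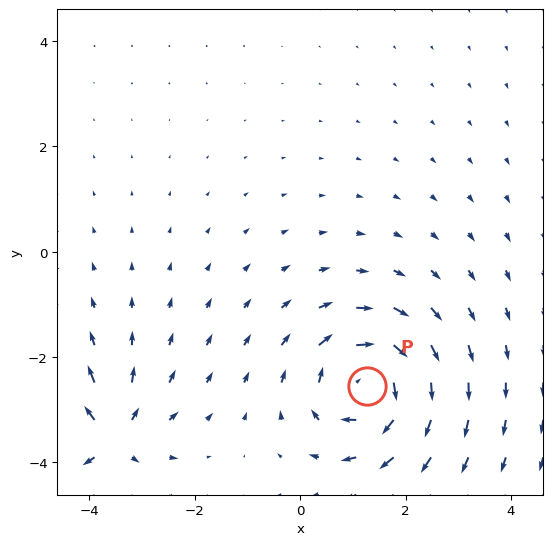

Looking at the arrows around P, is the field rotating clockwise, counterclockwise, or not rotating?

Near P at (1.3, -2.6) the arrows circulate clockwise. The curl (z-component) there is about -6; negative curl means clockwise rotation.

clockwise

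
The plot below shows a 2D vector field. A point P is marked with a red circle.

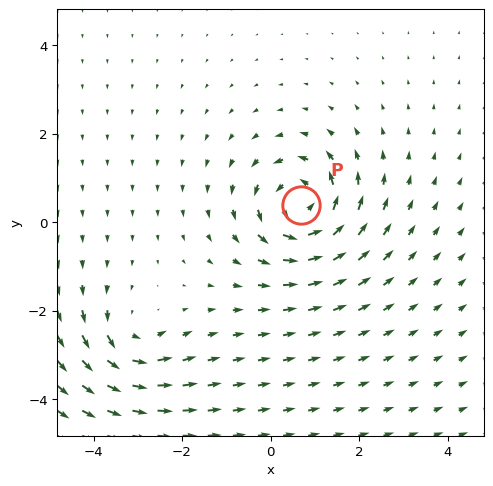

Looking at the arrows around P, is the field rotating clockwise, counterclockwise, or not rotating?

Near P at (0.7, 0.4) the arrows circulate counterclockwise. The curl (z-component) there is about +5; positive curl means counterclockwise rotation.

counterclockwise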